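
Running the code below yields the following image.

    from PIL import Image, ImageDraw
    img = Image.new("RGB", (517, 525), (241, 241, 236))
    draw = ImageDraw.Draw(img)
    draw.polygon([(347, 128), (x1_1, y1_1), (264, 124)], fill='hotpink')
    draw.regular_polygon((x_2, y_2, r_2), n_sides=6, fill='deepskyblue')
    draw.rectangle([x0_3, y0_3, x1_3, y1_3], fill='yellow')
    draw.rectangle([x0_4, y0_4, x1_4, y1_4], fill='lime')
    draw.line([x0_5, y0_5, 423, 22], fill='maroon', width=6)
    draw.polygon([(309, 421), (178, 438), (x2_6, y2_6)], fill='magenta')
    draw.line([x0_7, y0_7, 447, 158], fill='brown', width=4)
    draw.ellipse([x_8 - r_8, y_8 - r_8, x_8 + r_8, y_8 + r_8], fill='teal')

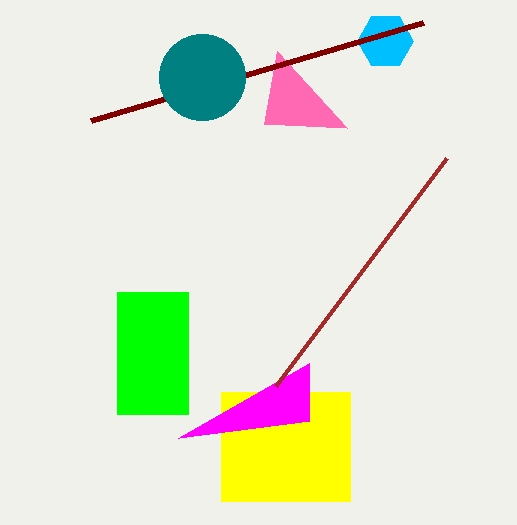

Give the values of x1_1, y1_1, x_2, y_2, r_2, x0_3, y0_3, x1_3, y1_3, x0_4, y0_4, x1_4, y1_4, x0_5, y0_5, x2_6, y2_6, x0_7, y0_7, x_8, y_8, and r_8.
x1_1 = 277
y1_1 = 51
x_2 = 385
y_2 = 41
r_2 = 28
x0_3 = 221
y0_3 = 392
x1_3 = 350
y1_3 = 501
x0_4 = 117
y0_4 = 292
x1_4 = 188
y1_4 = 414
x0_5 = 91
y0_5 = 120
x2_6 = 309
y2_6 = 363
x0_7 = 276
y0_7 = 386
x_8 = 202
y_8 = 77
r_8 = 43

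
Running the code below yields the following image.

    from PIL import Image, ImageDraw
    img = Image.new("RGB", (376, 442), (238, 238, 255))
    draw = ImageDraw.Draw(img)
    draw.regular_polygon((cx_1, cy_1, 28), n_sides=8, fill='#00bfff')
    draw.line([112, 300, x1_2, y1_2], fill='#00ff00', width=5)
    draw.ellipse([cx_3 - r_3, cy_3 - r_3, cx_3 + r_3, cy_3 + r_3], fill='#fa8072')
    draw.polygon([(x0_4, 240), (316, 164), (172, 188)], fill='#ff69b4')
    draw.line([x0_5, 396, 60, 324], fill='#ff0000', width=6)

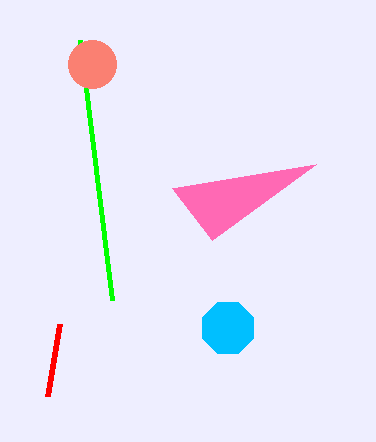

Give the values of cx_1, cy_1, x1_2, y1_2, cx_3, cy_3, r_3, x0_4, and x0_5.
cx_1 = 228; cy_1 = 328; x1_2 = 80; y1_2 = 40; cx_3 = 92; cy_3 = 64; r_3 = 24; x0_4 = 212; x0_5 = 48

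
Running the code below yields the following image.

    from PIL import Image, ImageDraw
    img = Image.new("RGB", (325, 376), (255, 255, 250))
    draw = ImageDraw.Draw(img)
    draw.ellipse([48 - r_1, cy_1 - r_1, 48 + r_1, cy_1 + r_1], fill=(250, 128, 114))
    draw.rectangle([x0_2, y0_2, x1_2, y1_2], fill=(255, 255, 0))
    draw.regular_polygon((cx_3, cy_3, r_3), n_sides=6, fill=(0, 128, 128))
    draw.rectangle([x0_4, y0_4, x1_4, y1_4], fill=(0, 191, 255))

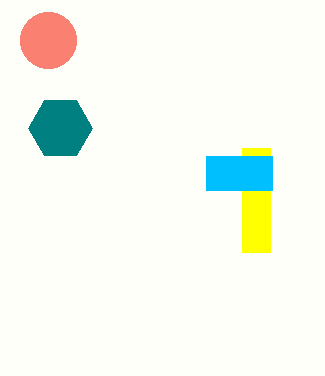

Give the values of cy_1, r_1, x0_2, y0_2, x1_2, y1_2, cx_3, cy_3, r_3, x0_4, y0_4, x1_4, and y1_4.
cy_1 = 40
r_1 = 28
x0_2 = 242
y0_2 = 148
x1_2 = 270
y1_2 = 252
cx_3 = 60
cy_3 = 128
r_3 = 32
x0_4 = 206
y0_4 = 156
x1_4 = 272
y1_4 = 190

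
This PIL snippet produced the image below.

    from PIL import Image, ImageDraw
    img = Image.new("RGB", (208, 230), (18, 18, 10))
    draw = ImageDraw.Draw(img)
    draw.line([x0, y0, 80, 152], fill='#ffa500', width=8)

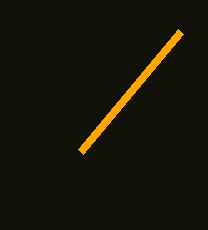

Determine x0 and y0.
x0 = 180
y0 = 32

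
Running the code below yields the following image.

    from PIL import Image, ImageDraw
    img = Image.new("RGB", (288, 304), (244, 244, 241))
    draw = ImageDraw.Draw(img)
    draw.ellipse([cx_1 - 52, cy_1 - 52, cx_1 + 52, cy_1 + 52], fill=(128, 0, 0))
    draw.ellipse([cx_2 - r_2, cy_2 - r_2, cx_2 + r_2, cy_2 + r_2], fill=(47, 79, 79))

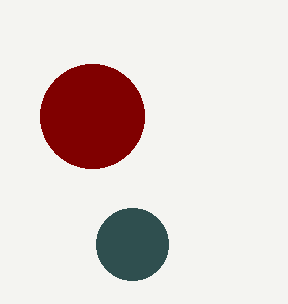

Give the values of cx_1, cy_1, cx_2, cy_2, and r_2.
cx_1 = 92, cy_1 = 116, cx_2 = 132, cy_2 = 244, r_2 = 36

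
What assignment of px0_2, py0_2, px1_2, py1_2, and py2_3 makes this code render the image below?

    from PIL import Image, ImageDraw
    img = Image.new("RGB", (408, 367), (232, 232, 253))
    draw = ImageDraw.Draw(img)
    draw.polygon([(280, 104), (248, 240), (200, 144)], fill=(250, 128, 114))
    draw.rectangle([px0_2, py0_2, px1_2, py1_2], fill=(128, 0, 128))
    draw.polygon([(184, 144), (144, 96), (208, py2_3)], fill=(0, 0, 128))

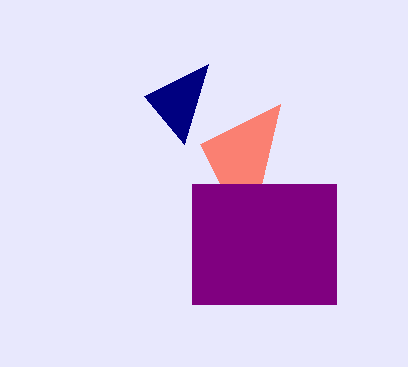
px0_2 = 192
py0_2 = 184
px1_2 = 336
py1_2 = 304
py2_3 = 64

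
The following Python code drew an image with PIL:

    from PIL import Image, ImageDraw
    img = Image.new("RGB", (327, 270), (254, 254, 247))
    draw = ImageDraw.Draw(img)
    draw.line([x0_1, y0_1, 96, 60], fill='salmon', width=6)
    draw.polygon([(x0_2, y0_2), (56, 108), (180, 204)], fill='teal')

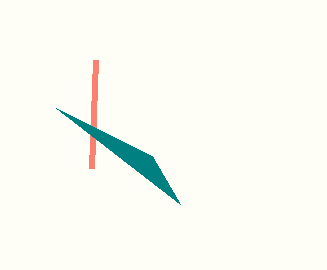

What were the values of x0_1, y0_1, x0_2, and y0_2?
x0_1 = 92; y0_1 = 168; x0_2 = 152; y0_2 = 156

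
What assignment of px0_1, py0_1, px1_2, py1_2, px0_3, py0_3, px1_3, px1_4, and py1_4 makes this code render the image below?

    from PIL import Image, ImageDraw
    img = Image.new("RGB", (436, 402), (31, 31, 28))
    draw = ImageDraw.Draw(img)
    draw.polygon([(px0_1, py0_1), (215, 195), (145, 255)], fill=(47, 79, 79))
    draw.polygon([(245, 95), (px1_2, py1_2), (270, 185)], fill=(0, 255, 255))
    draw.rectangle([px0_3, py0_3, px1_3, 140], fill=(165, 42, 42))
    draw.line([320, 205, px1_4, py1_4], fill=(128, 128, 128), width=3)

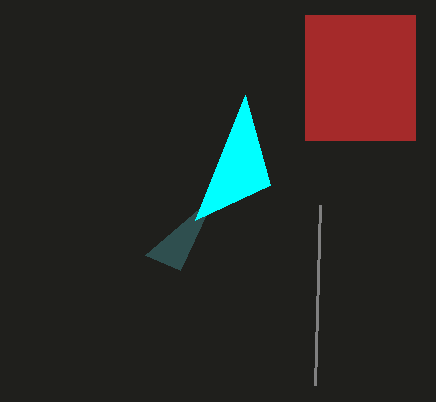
px0_1 = 180, py0_1 = 270, px1_2 = 195, py1_2 = 220, px0_3 = 305, py0_3 = 15, px1_3 = 415, px1_4 = 315, py1_4 = 385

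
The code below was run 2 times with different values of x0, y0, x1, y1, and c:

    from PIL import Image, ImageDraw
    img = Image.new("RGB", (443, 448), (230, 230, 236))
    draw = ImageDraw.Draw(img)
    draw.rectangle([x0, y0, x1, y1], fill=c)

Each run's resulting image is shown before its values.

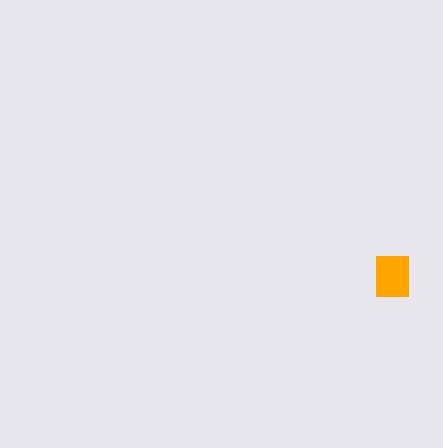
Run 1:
x0 = 376
y0 = 256
x1 = 408
y1 = 296
c = 'orange'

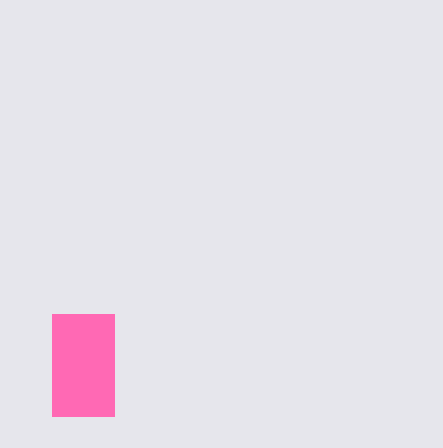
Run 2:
x0 = 52, y0 = 314, x1 = 114, y1 = 416, c = 'hotpink'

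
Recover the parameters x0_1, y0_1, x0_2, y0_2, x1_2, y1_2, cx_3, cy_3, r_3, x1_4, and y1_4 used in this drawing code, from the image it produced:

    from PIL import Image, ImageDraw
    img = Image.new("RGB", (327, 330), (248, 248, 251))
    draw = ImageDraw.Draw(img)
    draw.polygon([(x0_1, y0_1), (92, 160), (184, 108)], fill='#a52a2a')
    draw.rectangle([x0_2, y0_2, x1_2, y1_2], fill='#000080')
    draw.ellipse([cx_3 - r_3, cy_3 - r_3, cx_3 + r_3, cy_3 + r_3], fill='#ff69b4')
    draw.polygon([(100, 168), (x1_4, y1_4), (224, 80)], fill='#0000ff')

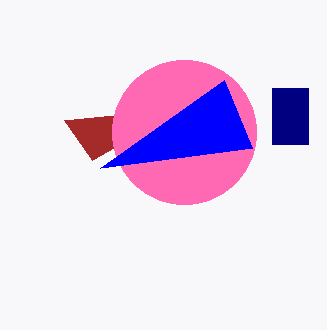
x0_1 = 64; y0_1 = 120; x0_2 = 272; y0_2 = 88; x1_2 = 308; y1_2 = 144; cx_3 = 184; cy_3 = 132; r_3 = 72; x1_4 = 252; y1_4 = 148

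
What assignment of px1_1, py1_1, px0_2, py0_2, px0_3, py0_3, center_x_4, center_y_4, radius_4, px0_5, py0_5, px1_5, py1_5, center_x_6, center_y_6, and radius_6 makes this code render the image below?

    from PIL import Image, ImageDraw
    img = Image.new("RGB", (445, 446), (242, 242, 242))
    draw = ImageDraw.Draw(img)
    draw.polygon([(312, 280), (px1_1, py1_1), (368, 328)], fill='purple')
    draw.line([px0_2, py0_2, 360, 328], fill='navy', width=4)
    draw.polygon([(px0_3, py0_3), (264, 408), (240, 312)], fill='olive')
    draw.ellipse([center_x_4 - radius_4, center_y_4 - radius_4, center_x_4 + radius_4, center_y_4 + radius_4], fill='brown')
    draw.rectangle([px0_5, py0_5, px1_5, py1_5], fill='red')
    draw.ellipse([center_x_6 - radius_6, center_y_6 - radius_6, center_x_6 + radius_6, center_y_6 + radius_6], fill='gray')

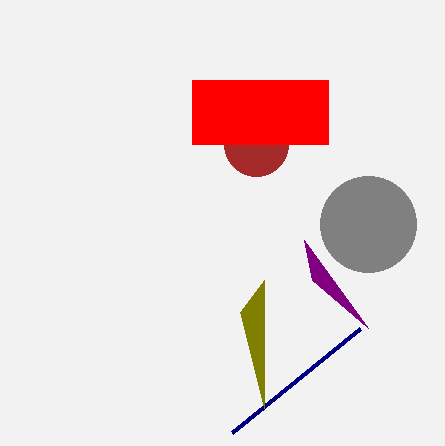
px1_1 = 304; py1_1 = 240; px0_2 = 232; py0_2 = 432; px0_3 = 264; py0_3 = 280; center_x_4 = 256; center_y_4 = 144; radius_4 = 32; px0_5 = 192; py0_5 = 80; px1_5 = 328; py1_5 = 144; center_x_6 = 368; center_y_6 = 224; radius_6 = 48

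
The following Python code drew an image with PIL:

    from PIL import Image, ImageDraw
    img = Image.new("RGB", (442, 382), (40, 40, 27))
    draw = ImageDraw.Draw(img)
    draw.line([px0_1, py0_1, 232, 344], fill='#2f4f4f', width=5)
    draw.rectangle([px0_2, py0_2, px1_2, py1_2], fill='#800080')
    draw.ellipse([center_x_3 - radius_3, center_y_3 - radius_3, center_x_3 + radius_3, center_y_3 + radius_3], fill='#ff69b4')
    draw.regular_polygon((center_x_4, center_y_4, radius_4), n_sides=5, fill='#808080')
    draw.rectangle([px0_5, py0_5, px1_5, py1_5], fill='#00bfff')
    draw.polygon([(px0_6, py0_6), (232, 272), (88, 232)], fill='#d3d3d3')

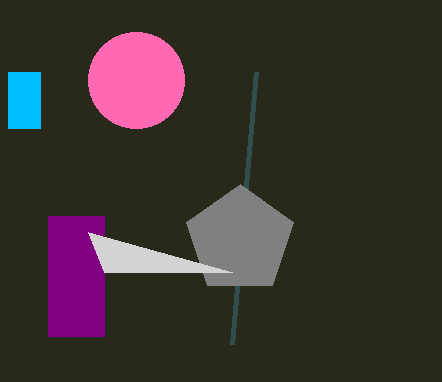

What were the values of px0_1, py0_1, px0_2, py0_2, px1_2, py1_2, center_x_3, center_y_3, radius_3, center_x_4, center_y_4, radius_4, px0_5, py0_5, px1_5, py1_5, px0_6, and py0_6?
px0_1 = 256; py0_1 = 72; px0_2 = 48; py0_2 = 216; px1_2 = 104; py1_2 = 336; center_x_3 = 136; center_y_3 = 80; radius_3 = 48; center_x_4 = 240; center_y_4 = 240; radius_4 = 56; px0_5 = 8; py0_5 = 72; px1_5 = 40; py1_5 = 128; px0_6 = 104; py0_6 = 272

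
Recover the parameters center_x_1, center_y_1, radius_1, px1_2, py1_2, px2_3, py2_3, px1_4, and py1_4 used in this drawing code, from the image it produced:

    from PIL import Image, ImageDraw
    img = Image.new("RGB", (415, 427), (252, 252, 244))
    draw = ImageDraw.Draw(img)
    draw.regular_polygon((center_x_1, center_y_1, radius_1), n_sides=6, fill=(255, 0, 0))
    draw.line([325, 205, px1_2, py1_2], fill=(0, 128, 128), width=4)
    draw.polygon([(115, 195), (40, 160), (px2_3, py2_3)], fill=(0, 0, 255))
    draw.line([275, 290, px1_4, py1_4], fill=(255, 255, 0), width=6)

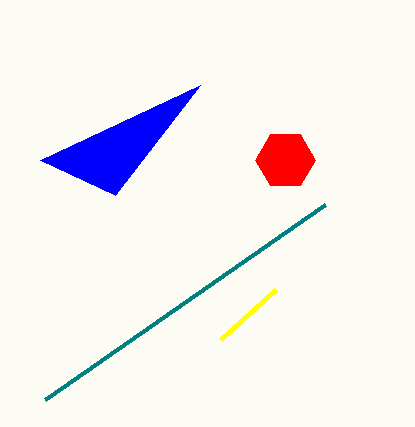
center_x_1 = 285
center_y_1 = 160
radius_1 = 30
px1_2 = 45
py1_2 = 400
px2_3 = 200
py2_3 = 85
px1_4 = 220
py1_4 = 340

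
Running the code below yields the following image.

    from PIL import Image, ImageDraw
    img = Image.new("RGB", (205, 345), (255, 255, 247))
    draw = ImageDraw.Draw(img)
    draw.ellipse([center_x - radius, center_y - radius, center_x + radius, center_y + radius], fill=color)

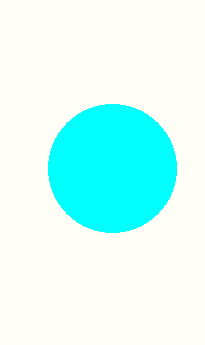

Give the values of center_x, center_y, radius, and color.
center_x = 112
center_y = 168
radius = 64
color = 'cyan'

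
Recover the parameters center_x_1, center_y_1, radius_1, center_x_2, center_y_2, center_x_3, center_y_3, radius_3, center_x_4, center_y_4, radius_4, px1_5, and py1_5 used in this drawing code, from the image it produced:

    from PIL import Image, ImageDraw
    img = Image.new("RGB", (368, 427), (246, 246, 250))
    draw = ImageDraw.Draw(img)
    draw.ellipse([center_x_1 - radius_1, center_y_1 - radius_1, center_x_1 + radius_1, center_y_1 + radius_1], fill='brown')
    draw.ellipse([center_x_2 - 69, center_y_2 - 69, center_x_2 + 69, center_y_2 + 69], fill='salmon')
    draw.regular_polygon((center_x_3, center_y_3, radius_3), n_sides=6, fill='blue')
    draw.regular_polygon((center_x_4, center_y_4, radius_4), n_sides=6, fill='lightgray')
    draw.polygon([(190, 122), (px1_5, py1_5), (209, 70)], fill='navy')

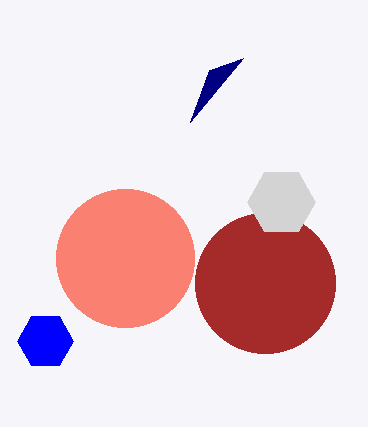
center_x_1 = 265
center_y_1 = 283
radius_1 = 70
center_x_2 = 125
center_y_2 = 258
center_x_3 = 45
center_y_3 = 341
radius_3 = 28
center_x_4 = 281
center_y_4 = 202
radius_4 = 34
px1_5 = 243
py1_5 = 58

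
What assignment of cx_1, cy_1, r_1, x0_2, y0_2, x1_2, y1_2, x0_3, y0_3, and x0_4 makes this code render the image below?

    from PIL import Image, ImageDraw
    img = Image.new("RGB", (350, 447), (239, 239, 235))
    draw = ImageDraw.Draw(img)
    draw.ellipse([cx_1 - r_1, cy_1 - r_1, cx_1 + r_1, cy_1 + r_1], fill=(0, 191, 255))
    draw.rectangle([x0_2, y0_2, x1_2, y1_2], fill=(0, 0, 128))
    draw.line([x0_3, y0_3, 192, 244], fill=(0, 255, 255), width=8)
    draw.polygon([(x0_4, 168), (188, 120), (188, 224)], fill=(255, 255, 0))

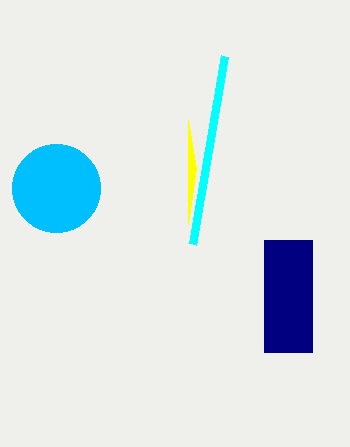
cx_1 = 56
cy_1 = 188
r_1 = 44
x0_2 = 264
y0_2 = 240
x1_2 = 312
y1_2 = 352
x0_3 = 224
y0_3 = 56
x0_4 = 196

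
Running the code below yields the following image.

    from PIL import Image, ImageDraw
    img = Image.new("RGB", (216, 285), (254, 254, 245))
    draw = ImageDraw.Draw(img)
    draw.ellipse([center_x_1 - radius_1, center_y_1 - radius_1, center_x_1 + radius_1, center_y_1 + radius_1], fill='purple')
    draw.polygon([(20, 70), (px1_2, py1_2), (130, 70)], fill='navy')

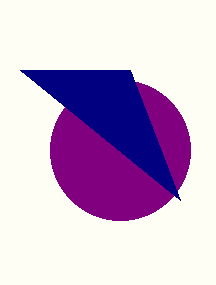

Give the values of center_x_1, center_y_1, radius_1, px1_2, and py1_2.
center_x_1 = 120, center_y_1 = 150, radius_1 = 70, px1_2 = 180, py1_2 = 200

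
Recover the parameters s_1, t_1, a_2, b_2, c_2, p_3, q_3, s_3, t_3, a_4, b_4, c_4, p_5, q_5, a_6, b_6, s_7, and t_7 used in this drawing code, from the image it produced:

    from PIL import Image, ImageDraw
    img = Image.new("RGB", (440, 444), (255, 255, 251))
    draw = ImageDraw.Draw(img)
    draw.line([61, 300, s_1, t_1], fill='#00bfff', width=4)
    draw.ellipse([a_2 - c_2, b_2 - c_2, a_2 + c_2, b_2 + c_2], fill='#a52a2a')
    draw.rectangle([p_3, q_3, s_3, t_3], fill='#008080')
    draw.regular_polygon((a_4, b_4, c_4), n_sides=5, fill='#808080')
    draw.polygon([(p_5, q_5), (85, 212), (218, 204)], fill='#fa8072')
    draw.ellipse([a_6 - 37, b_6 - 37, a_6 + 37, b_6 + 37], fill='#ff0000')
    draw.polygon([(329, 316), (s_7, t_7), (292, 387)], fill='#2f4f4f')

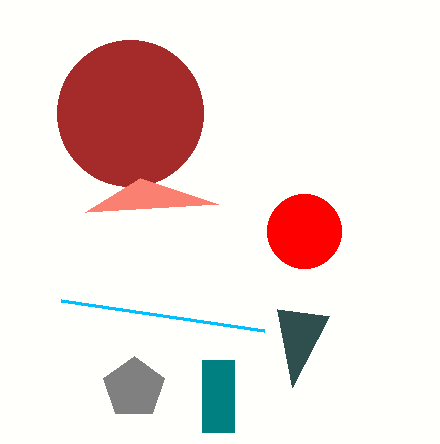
s_1 = 264, t_1 = 330, a_2 = 130, b_2 = 113, c_2 = 73, p_3 = 202, q_3 = 360, s_3 = 234, t_3 = 432, a_4 = 134, b_4 = 388, c_4 = 32, p_5 = 140, q_5 = 178, a_6 = 304, b_6 = 231, s_7 = 277, t_7 = 309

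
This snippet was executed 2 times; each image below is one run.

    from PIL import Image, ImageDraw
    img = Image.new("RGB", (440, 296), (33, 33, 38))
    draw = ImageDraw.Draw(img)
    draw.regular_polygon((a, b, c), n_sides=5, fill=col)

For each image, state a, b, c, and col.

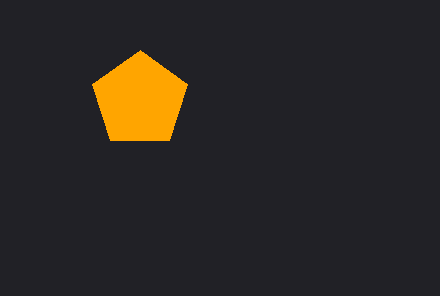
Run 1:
a = 140; b = 100; c = 50; col = 'orange'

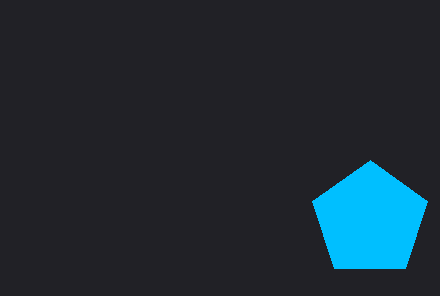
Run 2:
a = 370
b = 220
c = 60
col = 'deepskyblue'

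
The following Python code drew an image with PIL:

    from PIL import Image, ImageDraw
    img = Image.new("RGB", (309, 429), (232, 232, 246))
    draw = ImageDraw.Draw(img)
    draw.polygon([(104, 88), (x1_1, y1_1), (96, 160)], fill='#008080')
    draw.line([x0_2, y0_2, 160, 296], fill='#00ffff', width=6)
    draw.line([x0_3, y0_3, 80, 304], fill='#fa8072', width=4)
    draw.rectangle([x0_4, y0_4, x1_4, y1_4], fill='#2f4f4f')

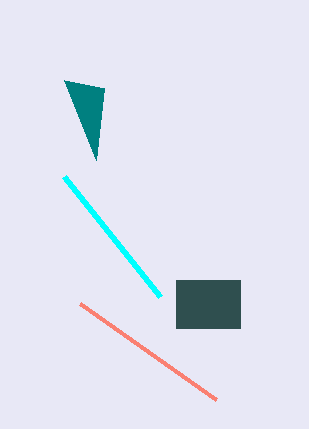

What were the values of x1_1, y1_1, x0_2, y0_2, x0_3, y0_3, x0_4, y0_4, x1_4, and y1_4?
x1_1 = 64; y1_1 = 80; x0_2 = 64; y0_2 = 176; x0_3 = 216; y0_3 = 400; x0_4 = 176; y0_4 = 280; x1_4 = 240; y1_4 = 328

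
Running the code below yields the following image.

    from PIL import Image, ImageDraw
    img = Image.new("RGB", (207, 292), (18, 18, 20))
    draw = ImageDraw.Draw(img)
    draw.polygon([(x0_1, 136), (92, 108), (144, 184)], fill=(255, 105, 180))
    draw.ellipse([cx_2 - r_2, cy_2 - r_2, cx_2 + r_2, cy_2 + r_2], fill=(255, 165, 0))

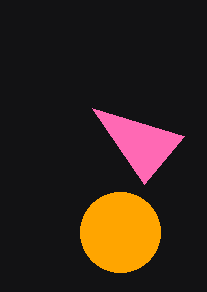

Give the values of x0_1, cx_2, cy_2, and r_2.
x0_1 = 184
cx_2 = 120
cy_2 = 232
r_2 = 40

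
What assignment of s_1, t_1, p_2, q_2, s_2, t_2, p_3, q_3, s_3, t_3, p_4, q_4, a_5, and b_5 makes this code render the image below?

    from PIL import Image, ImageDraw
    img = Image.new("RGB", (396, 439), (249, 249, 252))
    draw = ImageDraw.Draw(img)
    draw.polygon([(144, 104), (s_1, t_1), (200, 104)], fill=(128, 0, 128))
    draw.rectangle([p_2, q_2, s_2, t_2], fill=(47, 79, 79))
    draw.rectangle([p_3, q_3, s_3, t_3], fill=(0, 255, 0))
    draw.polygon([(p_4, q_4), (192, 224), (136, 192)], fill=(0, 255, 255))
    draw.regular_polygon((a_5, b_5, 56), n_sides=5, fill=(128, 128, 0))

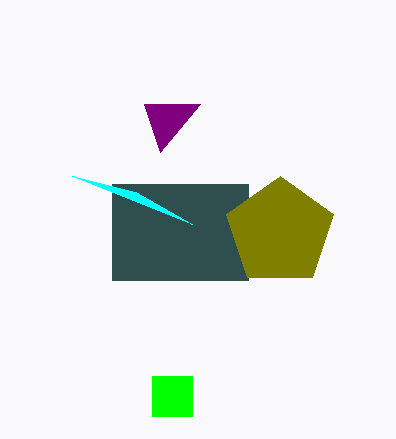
s_1 = 160, t_1 = 152, p_2 = 112, q_2 = 184, s_2 = 248, t_2 = 280, p_3 = 152, q_3 = 376, s_3 = 192, t_3 = 416, p_4 = 72, q_4 = 176, a_5 = 280, b_5 = 232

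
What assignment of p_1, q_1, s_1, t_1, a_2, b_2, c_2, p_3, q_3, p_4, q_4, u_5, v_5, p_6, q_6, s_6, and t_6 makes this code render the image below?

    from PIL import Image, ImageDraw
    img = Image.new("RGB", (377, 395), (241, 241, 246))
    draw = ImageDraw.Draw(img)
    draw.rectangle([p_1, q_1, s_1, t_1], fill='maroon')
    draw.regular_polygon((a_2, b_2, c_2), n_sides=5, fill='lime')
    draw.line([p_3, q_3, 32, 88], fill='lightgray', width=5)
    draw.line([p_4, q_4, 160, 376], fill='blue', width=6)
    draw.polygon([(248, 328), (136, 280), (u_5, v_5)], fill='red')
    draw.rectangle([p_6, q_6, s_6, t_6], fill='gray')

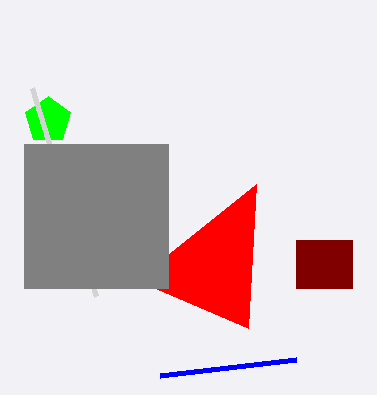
p_1 = 296, q_1 = 240, s_1 = 352, t_1 = 288, a_2 = 48, b_2 = 120, c_2 = 24, p_3 = 96, q_3 = 296, p_4 = 296, q_4 = 360, u_5 = 256, v_5 = 184, p_6 = 24, q_6 = 144, s_6 = 168, t_6 = 288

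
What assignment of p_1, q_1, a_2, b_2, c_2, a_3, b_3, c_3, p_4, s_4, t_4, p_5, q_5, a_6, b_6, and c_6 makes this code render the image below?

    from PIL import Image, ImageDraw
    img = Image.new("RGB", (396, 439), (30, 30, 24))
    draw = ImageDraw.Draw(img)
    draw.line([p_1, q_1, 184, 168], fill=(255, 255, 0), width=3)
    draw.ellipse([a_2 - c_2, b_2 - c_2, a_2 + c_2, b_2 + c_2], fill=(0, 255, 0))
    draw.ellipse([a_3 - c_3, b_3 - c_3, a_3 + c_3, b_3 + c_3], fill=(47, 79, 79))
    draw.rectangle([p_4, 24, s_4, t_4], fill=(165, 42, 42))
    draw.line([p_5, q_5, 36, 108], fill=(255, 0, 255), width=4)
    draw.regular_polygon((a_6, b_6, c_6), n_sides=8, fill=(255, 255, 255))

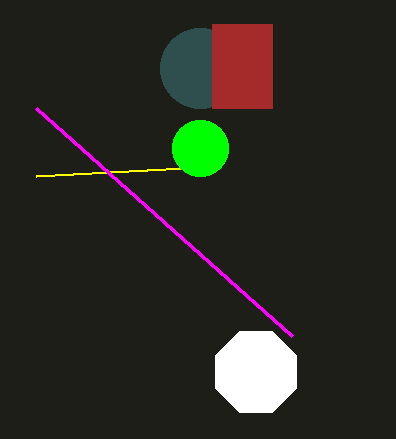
p_1 = 36
q_1 = 176
a_2 = 200
b_2 = 148
c_2 = 28
a_3 = 200
b_3 = 68
c_3 = 40
p_4 = 212
s_4 = 272
t_4 = 108
p_5 = 292
q_5 = 336
a_6 = 256
b_6 = 372
c_6 = 44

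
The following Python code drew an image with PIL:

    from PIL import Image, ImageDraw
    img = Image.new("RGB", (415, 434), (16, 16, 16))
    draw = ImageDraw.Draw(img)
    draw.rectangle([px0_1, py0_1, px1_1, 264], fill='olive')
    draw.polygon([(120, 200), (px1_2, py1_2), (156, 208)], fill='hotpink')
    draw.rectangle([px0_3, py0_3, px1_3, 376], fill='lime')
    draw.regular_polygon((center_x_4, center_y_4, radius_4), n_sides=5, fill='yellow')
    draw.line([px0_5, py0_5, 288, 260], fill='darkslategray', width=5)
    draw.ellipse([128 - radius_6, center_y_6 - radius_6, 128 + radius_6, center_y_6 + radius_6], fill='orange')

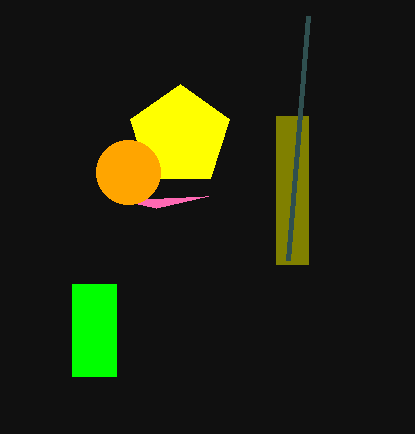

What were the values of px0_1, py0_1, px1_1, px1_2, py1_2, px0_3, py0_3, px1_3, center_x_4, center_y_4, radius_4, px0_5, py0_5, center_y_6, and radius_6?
px0_1 = 276
py0_1 = 116
px1_1 = 308
px1_2 = 208
py1_2 = 196
px0_3 = 72
py0_3 = 284
px1_3 = 116
center_x_4 = 180
center_y_4 = 136
radius_4 = 52
px0_5 = 308
py0_5 = 16
center_y_6 = 172
radius_6 = 32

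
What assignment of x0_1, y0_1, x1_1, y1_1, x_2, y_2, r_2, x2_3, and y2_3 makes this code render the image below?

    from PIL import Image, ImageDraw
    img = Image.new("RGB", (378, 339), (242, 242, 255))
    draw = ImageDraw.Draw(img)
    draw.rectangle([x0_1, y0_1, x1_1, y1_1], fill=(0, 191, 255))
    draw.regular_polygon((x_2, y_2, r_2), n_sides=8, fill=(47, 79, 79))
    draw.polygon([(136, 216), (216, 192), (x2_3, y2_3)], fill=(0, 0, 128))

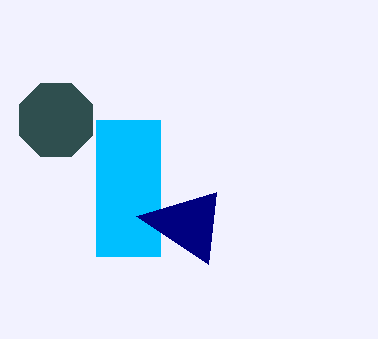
x0_1 = 96, y0_1 = 120, x1_1 = 160, y1_1 = 256, x_2 = 56, y_2 = 120, r_2 = 40, x2_3 = 208, y2_3 = 264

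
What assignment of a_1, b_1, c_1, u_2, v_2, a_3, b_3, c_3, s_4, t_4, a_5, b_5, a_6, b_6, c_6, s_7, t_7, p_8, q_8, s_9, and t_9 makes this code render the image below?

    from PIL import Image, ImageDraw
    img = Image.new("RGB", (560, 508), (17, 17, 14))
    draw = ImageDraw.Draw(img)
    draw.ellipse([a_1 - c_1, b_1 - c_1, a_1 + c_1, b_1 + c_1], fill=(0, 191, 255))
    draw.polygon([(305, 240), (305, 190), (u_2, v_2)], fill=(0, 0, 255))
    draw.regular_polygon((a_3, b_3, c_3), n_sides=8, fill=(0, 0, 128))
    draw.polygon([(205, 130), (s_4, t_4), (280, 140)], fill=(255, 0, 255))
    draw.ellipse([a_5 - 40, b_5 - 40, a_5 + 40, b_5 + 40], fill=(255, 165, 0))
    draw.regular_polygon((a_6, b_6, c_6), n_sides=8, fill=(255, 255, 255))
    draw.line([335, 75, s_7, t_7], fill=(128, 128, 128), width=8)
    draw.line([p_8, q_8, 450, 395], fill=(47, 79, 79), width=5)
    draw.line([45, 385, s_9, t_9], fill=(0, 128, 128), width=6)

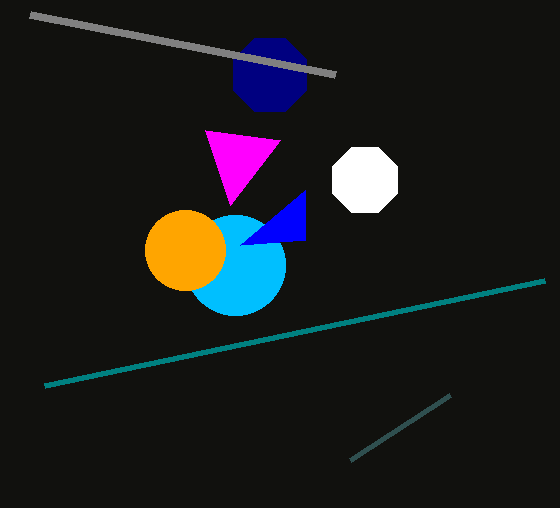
a_1 = 235
b_1 = 265
c_1 = 50
u_2 = 240
v_2 = 245
a_3 = 270
b_3 = 75
c_3 = 40
s_4 = 230
t_4 = 205
a_5 = 185
b_5 = 250
a_6 = 365
b_6 = 180
c_6 = 35
s_7 = 30
t_7 = 15
p_8 = 350
q_8 = 460
s_9 = 545
t_9 = 280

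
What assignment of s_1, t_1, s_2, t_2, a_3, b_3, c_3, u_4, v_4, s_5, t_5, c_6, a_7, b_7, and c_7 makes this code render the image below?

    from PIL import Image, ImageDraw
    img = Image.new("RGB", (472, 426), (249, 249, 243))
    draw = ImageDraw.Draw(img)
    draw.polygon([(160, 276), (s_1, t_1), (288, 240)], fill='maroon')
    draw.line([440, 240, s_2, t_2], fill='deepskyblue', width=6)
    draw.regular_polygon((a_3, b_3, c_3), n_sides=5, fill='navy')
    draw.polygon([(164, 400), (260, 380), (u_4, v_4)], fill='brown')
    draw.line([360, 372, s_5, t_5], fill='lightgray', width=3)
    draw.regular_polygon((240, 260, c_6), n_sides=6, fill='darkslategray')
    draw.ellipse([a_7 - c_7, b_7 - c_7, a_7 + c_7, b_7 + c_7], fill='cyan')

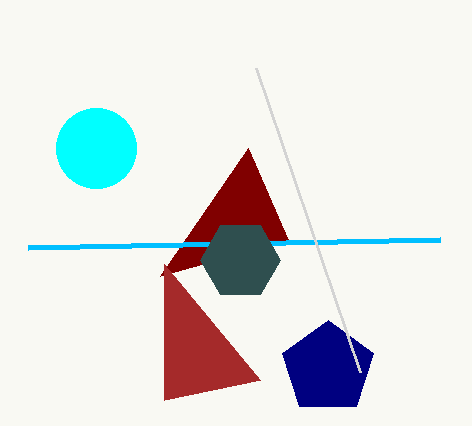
s_1 = 248
t_1 = 148
s_2 = 28
t_2 = 248
a_3 = 328
b_3 = 368
c_3 = 48
u_4 = 164
v_4 = 264
s_5 = 256
t_5 = 68
c_6 = 40
a_7 = 96
b_7 = 148
c_7 = 40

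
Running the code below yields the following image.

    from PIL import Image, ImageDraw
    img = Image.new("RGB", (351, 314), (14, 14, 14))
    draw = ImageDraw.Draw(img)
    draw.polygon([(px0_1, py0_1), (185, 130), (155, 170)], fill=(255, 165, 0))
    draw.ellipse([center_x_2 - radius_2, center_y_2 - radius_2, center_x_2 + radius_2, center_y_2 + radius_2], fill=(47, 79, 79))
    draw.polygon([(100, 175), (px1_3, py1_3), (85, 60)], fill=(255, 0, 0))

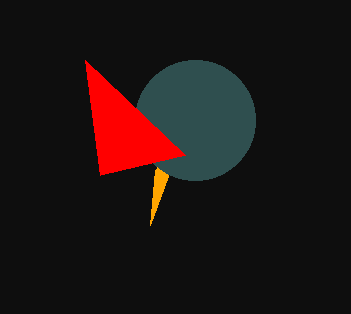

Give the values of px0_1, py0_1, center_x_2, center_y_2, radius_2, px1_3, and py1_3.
px0_1 = 150
py0_1 = 225
center_x_2 = 195
center_y_2 = 120
radius_2 = 60
px1_3 = 185
py1_3 = 155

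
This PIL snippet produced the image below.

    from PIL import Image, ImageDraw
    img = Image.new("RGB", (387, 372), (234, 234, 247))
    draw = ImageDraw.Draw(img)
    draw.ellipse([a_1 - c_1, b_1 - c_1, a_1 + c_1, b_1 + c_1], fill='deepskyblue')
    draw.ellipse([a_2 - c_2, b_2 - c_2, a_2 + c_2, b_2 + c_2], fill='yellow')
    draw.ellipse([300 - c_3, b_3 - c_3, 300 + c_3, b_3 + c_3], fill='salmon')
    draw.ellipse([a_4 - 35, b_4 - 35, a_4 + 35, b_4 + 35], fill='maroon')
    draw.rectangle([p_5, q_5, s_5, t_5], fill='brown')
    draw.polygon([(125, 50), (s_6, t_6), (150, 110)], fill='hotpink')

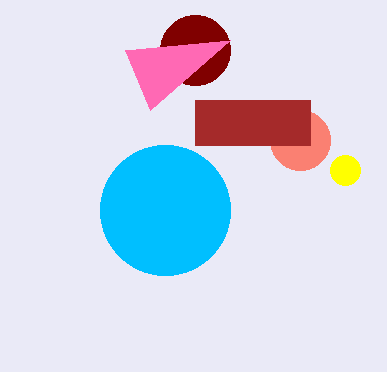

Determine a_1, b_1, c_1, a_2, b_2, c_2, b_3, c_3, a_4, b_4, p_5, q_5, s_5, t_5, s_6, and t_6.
a_1 = 165, b_1 = 210, c_1 = 65, a_2 = 345, b_2 = 170, c_2 = 15, b_3 = 140, c_3 = 30, a_4 = 195, b_4 = 50, p_5 = 195, q_5 = 100, s_5 = 310, t_5 = 145, s_6 = 230, t_6 = 40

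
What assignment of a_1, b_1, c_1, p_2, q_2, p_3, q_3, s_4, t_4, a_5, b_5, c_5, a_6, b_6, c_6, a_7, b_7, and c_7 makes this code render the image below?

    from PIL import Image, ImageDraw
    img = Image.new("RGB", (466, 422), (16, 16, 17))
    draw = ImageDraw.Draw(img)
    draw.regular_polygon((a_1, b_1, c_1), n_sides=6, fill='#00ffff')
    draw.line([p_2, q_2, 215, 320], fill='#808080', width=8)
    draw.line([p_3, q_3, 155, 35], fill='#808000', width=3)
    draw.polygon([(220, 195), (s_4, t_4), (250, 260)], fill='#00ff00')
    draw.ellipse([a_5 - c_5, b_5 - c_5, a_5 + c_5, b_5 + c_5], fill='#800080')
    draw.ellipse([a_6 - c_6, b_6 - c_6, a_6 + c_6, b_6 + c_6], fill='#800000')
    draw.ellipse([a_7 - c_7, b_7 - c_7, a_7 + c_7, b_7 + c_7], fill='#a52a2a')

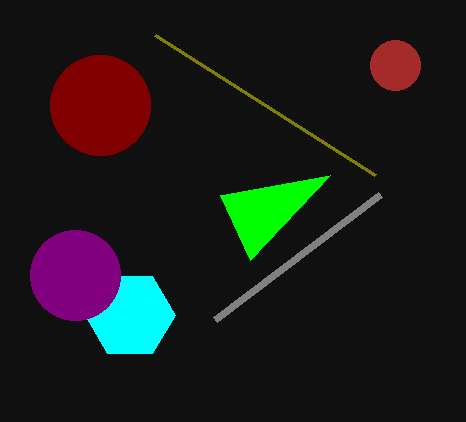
a_1 = 130; b_1 = 315; c_1 = 45; p_2 = 380; q_2 = 195; p_3 = 375; q_3 = 175; s_4 = 330; t_4 = 175; a_5 = 75; b_5 = 275; c_5 = 45; a_6 = 100; b_6 = 105; c_6 = 50; a_7 = 395; b_7 = 65; c_7 = 25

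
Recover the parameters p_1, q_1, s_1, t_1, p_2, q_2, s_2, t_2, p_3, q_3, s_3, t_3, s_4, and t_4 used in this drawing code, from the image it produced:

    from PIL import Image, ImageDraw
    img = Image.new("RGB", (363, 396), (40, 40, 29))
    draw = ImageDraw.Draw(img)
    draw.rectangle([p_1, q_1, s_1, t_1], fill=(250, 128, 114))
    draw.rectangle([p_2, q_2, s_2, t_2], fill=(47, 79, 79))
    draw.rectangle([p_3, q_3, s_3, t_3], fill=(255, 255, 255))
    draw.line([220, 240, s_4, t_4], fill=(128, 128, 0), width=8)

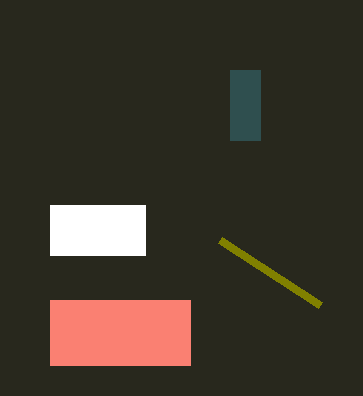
p_1 = 50, q_1 = 300, s_1 = 190, t_1 = 365, p_2 = 230, q_2 = 70, s_2 = 260, t_2 = 140, p_3 = 50, q_3 = 205, s_3 = 145, t_3 = 255, s_4 = 320, t_4 = 305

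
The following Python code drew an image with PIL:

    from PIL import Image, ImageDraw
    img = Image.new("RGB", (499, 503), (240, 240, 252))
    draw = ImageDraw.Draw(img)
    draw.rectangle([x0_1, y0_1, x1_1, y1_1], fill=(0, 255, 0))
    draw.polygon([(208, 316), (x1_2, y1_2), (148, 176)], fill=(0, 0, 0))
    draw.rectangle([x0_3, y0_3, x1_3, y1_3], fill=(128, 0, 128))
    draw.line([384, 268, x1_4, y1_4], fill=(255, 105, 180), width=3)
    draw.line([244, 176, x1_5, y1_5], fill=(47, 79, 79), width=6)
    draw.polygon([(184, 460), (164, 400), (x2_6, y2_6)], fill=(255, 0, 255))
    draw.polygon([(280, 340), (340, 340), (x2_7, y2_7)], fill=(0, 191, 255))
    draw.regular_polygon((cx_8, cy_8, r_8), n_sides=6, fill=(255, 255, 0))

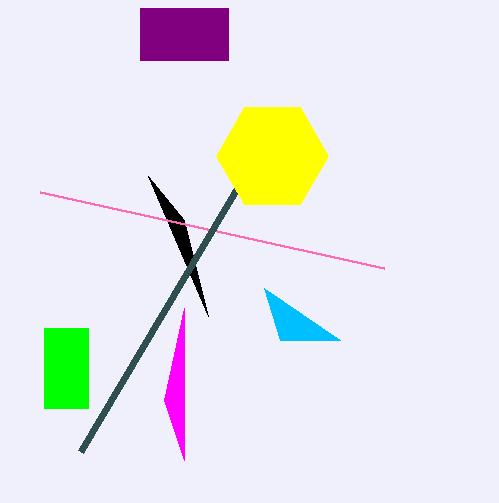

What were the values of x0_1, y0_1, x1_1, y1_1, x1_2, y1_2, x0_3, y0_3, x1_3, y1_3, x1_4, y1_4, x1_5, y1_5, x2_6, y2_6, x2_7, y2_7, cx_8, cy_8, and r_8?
x0_1 = 44; y0_1 = 328; x1_1 = 88; y1_1 = 408; x1_2 = 184; y1_2 = 220; x0_3 = 140; y0_3 = 8; x1_3 = 228; y1_3 = 60; x1_4 = 40; y1_4 = 192; x1_5 = 80; y1_5 = 452; x2_6 = 184; y2_6 = 308; x2_7 = 264; y2_7 = 288; cx_8 = 272; cy_8 = 156; r_8 = 56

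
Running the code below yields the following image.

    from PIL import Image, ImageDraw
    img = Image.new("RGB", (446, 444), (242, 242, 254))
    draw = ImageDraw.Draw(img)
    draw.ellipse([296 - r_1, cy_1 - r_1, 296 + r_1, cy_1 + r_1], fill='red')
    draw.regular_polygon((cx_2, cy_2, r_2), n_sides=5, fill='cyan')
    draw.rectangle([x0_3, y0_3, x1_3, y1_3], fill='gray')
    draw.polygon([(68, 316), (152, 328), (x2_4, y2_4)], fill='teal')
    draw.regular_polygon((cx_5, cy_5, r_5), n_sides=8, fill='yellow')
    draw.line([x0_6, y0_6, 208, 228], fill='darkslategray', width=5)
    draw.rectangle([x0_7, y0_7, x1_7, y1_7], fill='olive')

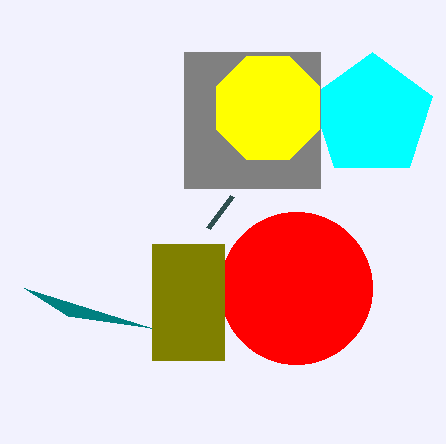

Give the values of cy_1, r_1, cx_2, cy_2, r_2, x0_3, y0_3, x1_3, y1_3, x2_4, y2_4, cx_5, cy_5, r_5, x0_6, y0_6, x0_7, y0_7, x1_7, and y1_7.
cy_1 = 288, r_1 = 76, cx_2 = 372, cy_2 = 116, r_2 = 64, x0_3 = 184, y0_3 = 52, x1_3 = 320, y1_3 = 188, x2_4 = 24, y2_4 = 288, cx_5 = 268, cy_5 = 108, r_5 = 56, x0_6 = 232, y0_6 = 196, x0_7 = 152, y0_7 = 244, x1_7 = 224, y1_7 = 360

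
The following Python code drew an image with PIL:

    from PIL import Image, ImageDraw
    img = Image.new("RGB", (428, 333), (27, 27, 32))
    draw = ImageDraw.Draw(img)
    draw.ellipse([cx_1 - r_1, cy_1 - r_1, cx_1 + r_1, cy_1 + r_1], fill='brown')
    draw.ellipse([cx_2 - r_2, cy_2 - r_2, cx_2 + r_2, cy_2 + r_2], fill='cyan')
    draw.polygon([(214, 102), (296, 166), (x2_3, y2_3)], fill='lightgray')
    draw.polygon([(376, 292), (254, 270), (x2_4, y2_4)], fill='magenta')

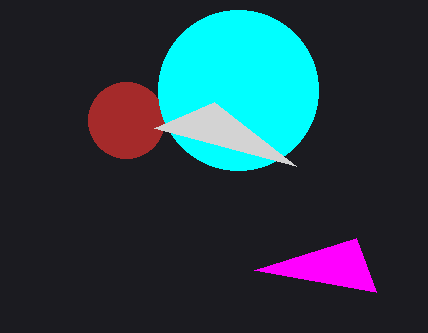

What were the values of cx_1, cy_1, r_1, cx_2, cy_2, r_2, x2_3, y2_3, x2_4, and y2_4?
cx_1 = 126; cy_1 = 120; r_1 = 38; cx_2 = 238; cy_2 = 90; r_2 = 80; x2_3 = 154; y2_3 = 128; x2_4 = 356; y2_4 = 238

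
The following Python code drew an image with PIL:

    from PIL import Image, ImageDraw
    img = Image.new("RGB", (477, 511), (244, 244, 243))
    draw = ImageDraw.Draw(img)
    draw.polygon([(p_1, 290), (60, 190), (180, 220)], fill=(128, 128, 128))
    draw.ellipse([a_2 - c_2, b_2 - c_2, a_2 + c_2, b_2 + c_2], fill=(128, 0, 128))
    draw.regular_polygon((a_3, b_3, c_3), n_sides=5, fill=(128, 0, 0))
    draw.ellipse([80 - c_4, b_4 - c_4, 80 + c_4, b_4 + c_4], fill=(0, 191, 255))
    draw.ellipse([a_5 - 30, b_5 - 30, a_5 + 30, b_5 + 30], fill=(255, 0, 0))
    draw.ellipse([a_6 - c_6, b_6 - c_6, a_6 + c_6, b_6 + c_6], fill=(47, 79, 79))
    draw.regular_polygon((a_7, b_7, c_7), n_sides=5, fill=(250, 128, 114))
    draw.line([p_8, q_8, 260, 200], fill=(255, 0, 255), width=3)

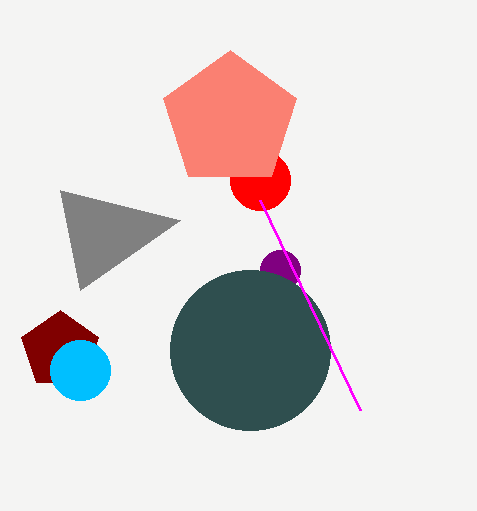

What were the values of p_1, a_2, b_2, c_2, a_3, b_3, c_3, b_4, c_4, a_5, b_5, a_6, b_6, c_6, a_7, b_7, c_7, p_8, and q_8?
p_1 = 80, a_2 = 280, b_2 = 270, c_2 = 20, a_3 = 60, b_3 = 350, c_3 = 40, b_4 = 370, c_4 = 30, a_5 = 260, b_5 = 180, a_6 = 250, b_6 = 350, c_6 = 80, a_7 = 230, b_7 = 120, c_7 = 70, p_8 = 360, q_8 = 410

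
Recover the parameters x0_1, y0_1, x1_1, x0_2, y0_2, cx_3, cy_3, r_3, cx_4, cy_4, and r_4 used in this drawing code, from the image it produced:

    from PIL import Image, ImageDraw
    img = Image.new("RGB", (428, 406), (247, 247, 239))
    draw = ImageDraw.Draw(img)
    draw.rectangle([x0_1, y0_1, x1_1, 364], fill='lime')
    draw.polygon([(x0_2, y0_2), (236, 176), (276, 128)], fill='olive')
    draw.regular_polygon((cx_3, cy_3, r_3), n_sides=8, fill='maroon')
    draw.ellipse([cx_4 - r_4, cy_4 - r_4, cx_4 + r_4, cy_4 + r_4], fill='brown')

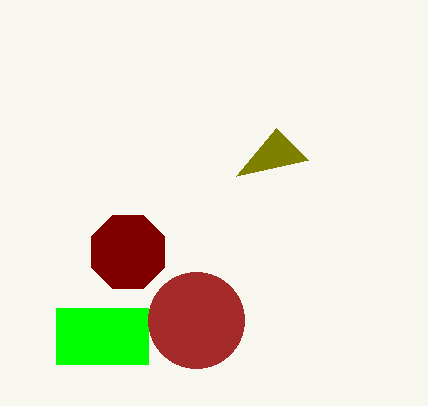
x0_1 = 56, y0_1 = 308, x1_1 = 148, x0_2 = 308, y0_2 = 160, cx_3 = 128, cy_3 = 252, r_3 = 40, cx_4 = 196, cy_4 = 320, r_4 = 48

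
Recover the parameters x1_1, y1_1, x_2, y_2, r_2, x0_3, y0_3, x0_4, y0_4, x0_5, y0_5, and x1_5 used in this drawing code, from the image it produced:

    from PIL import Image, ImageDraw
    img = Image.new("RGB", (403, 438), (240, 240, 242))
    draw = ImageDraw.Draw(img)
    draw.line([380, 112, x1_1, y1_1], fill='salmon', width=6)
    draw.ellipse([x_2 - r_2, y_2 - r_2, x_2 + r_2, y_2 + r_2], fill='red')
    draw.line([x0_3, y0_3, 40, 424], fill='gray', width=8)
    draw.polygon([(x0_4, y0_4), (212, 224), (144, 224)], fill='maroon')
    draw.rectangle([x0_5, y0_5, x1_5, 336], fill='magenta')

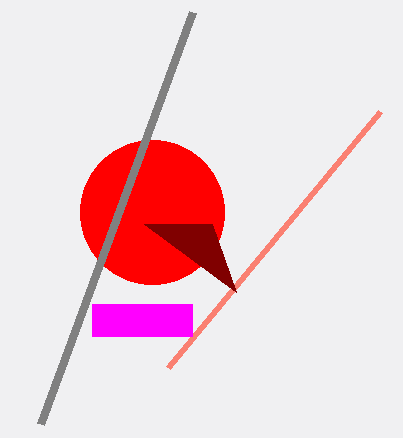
x1_1 = 168
y1_1 = 368
x_2 = 152
y_2 = 212
r_2 = 72
x0_3 = 192
y0_3 = 12
x0_4 = 236
y0_4 = 292
x0_5 = 92
y0_5 = 304
x1_5 = 192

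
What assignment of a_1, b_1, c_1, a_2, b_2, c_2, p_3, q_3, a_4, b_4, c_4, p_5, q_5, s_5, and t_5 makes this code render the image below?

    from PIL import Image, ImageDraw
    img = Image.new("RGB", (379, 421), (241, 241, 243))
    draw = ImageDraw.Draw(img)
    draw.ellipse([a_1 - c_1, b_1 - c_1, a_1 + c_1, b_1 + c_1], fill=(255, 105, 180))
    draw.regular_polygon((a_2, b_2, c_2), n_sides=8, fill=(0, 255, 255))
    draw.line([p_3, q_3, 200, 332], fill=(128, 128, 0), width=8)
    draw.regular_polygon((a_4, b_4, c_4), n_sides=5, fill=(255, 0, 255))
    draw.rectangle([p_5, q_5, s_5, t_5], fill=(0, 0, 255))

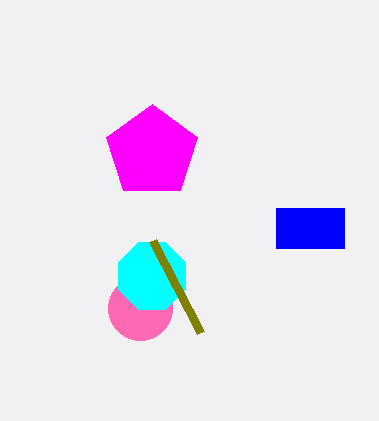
a_1 = 140, b_1 = 308, c_1 = 32, a_2 = 152, b_2 = 276, c_2 = 36, p_3 = 152, q_3 = 240, a_4 = 152, b_4 = 152, c_4 = 48, p_5 = 276, q_5 = 208, s_5 = 344, t_5 = 248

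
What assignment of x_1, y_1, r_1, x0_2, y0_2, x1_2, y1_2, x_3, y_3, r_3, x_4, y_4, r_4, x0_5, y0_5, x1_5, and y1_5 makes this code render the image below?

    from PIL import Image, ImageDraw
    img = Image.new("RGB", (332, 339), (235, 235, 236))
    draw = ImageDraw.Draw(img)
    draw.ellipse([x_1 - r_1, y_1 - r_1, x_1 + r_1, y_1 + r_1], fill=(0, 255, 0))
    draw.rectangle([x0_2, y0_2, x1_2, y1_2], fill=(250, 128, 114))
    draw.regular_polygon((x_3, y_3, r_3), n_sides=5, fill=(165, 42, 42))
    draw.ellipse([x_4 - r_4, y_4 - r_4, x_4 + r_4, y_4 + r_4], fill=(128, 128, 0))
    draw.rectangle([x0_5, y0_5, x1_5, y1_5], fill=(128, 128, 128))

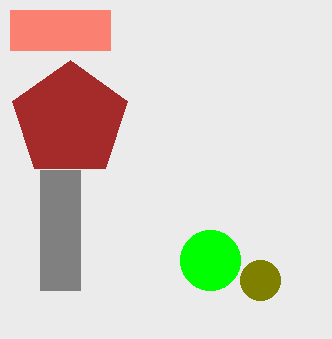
x_1 = 210; y_1 = 260; r_1 = 30; x0_2 = 10; y0_2 = 10; x1_2 = 110; y1_2 = 50; x_3 = 70; y_3 = 120; r_3 = 60; x_4 = 260; y_4 = 280; r_4 = 20; x0_5 = 40; y0_5 = 170; x1_5 = 80; y1_5 = 290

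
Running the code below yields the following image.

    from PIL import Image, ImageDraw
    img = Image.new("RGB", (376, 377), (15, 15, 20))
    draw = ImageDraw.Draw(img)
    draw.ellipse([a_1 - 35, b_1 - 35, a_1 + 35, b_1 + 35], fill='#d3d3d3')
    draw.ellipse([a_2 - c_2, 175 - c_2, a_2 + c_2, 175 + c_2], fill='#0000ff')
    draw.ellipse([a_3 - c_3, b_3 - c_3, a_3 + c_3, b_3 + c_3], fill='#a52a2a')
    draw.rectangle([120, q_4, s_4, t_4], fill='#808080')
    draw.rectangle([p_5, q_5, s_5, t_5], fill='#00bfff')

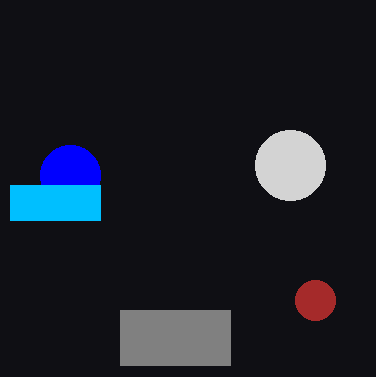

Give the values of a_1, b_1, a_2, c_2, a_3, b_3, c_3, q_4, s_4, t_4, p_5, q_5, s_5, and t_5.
a_1 = 290
b_1 = 165
a_2 = 70
c_2 = 30
a_3 = 315
b_3 = 300
c_3 = 20
q_4 = 310
s_4 = 230
t_4 = 365
p_5 = 10
q_5 = 185
s_5 = 100
t_5 = 220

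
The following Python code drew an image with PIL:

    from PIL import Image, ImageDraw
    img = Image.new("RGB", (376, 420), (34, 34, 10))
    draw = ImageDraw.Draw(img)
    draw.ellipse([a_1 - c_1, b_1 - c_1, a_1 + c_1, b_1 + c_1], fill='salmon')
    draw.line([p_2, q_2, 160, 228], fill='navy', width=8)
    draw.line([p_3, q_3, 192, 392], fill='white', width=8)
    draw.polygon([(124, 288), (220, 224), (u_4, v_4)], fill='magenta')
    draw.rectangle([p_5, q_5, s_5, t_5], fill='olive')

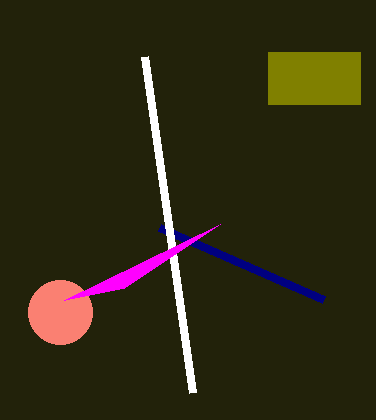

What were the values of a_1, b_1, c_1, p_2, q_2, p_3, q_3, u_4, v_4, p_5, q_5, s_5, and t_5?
a_1 = 60; b_1 = 312; c_1 = 32; p_2 = 324; q_2 = 300; p_3 = 144; q_3 = 56; u_4 = 64; v_4 = 300; p_5 = 268; q_5 = 52; s_5 = 360; t_5 = 104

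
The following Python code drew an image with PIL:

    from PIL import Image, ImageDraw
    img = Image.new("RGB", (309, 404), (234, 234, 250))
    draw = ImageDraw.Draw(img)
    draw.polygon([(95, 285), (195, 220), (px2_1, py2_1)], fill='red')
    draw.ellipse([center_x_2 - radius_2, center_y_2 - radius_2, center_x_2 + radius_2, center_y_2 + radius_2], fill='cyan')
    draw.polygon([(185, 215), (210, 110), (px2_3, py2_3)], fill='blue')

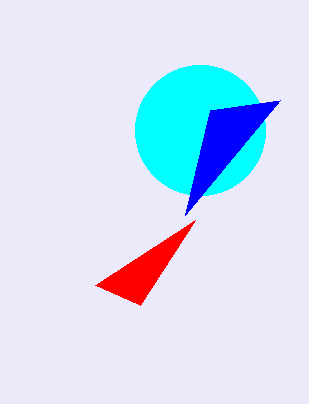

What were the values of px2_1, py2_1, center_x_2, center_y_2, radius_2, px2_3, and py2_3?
px2_1 = 140, py2_1 = 305, center_x_2 = 200, center_y_2 = 130, radius_2 = 65, px2_3 = 280, py2_3 = 100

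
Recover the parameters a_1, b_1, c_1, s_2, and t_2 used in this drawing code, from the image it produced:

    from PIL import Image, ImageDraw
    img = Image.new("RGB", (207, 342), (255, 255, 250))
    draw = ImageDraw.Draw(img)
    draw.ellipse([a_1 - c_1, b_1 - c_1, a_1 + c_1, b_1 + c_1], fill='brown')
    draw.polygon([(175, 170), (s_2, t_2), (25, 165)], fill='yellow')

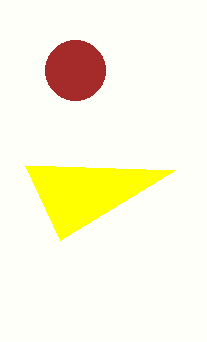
a_1 = 75
b_1 = 70
c_1 = 30
s_2 = 60
t_2 = 240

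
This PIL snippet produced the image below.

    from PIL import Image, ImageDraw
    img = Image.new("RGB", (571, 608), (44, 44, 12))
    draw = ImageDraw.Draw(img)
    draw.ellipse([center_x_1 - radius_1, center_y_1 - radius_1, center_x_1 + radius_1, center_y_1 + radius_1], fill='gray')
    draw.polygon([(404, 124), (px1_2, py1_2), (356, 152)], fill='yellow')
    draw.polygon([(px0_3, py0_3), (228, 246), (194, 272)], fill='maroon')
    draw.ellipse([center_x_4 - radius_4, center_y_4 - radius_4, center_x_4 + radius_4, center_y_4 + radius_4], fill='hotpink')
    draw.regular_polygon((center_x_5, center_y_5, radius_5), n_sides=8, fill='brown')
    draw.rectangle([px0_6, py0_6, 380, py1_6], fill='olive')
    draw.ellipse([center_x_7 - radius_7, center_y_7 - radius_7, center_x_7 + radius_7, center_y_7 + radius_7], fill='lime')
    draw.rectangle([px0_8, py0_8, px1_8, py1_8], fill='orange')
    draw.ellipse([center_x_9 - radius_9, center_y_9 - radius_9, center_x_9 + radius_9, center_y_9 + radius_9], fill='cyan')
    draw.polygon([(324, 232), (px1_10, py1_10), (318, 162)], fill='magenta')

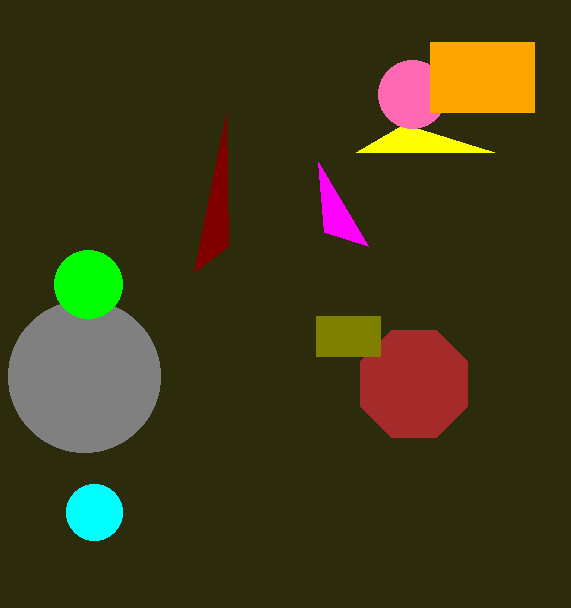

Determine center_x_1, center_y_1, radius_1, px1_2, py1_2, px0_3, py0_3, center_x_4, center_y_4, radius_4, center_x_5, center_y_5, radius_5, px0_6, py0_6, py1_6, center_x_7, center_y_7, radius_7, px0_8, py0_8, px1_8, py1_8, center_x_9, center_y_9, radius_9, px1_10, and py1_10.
center_x_1 = 84
center_y_1 = 376
radius_1 = 76
px1_2 = 494
py1_2 = 152
px0_3 = 226
py0_3 = 114
center_x_4 = 412
center_y_4 = 94
radius_4 = 34
center_x_5 = 414
center_y_5 = 384
radius_5 = 58
px0_6 = 316
py0_6 = 316
py1_6 = 356
center_x_7 = 88
center_y_7 = 284
radius_7 = 34
px0_8 = 430
py0_8 = 42
px1_8 = 534
py1_8 = 112
center_x_9 = 94
center_y_9 = 512
radius_9 = 28
px1_10 = 368
py1_10 = 246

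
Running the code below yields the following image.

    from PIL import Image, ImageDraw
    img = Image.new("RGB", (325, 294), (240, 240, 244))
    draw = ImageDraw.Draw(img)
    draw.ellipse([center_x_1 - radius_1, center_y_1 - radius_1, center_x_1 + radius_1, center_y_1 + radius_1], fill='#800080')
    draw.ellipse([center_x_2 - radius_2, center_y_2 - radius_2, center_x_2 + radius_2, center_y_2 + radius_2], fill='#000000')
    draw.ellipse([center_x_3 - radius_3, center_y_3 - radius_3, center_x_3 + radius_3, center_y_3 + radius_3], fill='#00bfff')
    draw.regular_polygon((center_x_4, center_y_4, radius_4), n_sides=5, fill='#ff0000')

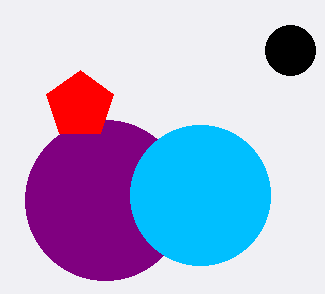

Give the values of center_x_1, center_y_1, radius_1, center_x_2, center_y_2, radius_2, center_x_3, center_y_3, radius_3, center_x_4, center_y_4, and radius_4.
center_x_1 = 105; center_y_1 = 200; radius_1 = 80; center_x_2 = 290; center_y_2 = 50; radius_2 = 25; center_x_3 = 200; center_y_3 = 195; radius_3 = 70; center_x_4 = 80; center_y_4 = 105; radius_4 = 35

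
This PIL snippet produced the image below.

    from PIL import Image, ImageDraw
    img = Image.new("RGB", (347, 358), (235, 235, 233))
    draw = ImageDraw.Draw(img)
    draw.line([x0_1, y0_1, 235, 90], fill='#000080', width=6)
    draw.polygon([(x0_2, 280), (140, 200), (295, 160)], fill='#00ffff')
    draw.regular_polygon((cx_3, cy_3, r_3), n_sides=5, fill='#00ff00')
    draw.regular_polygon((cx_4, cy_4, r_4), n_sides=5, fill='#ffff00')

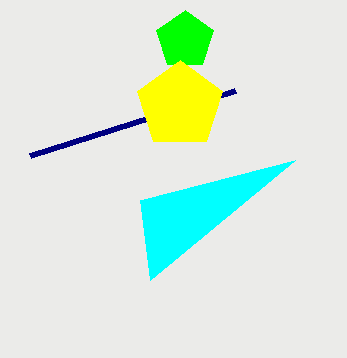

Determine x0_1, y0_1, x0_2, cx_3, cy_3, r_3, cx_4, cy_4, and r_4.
x0_1 = 30
y0_1 = 155
x0_2 = 150
cx_3 = 185
cy_3 = 40
r_3 = 30
cx_4 = 180
cy_4 = 105
r_4 = 45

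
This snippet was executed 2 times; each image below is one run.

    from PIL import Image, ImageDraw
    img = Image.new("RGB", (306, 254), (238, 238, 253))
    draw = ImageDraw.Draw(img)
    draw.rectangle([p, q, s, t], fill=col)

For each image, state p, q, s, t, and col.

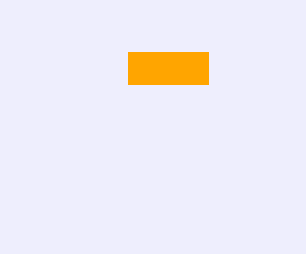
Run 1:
p = 128, q = 52, s = 208, t = 84, col = 'orange'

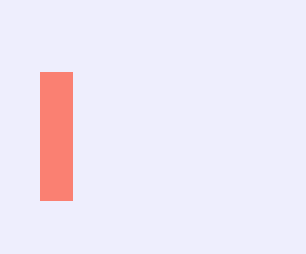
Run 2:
p = 40
q = 72
s = 72
t = 200
col = 'salmon'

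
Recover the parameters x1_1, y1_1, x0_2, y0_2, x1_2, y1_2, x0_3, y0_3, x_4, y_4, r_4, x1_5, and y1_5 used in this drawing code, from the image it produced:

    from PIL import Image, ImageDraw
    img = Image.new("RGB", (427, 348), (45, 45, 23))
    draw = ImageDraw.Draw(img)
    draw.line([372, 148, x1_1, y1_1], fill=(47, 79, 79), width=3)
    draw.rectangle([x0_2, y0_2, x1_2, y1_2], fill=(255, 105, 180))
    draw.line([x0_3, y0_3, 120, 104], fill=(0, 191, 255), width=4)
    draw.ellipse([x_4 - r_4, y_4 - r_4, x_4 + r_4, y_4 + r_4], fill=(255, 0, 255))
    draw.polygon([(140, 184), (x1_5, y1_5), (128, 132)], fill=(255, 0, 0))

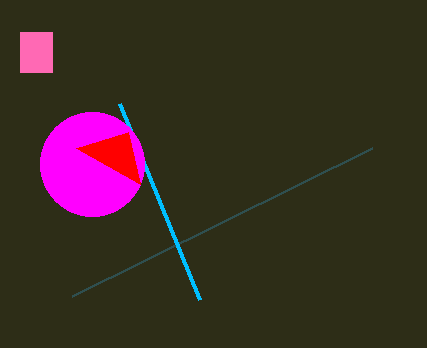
x1_1 = 72, y1_1 = 296, x0_2 = 20, y0_2 = 32, x1_2 = 52, y1_2 = 72, x0_3 = 200, y0_3 = 300, x_4 = 92, y_4 = 164, r_4 = 52, x1_5 = 76, y1_5 = 148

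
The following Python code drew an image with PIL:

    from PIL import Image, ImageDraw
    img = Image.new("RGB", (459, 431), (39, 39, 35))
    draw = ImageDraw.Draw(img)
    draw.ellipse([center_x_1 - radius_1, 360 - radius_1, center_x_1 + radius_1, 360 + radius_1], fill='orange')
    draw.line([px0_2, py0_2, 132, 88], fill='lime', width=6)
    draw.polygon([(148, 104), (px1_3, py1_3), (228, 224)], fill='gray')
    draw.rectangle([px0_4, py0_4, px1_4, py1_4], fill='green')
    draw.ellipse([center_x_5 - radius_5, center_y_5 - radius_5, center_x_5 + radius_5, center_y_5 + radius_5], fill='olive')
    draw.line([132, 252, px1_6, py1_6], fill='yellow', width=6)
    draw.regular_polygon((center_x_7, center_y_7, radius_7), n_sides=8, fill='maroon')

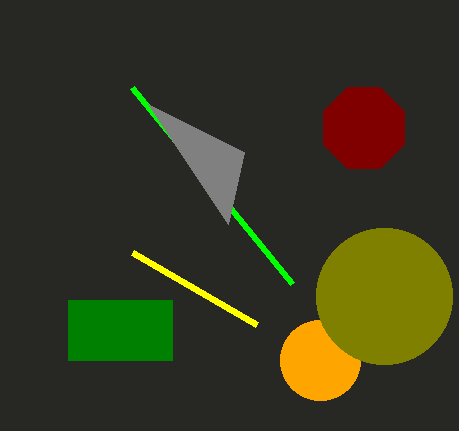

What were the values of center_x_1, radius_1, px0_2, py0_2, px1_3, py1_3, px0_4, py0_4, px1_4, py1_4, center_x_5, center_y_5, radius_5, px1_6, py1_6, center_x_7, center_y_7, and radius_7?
center_x_1 = 320; radius_1 = 40; px0_2 = 292; py0_2 = 284; px1_3 = 244; py1_3 = 152; px0_4 = 68; py0_4 = 300; px1_4 = 172; py1_4 = 360; center_x_5 = 384; center_y_5 = 296; radius_5 = 68; px1_6 = 256; py1_6 = 324; center_x_7 = 364; center_y_7 = 128; radius_7 = 44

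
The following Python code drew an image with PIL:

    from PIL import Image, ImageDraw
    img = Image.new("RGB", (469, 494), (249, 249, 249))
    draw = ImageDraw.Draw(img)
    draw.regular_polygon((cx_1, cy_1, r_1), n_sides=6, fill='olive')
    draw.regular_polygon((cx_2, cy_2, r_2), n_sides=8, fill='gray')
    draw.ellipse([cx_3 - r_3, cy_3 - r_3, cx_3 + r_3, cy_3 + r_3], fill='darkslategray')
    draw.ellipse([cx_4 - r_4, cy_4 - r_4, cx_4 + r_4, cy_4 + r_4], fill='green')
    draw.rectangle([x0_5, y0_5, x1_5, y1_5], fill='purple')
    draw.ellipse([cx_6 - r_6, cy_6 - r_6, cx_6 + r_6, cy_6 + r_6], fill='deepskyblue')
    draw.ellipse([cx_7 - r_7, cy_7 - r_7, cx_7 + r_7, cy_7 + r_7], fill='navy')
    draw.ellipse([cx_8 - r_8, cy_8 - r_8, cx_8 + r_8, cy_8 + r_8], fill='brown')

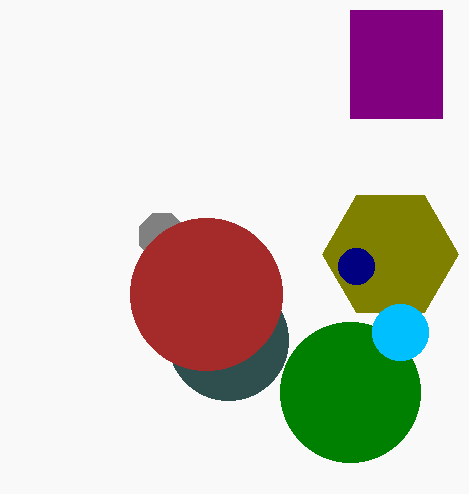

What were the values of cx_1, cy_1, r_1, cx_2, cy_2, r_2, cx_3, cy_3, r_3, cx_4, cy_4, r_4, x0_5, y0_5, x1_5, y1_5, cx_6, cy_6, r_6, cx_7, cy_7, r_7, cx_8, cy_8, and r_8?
cx_1 = 390, cy_1 = 254, r_1 = 68, cx_2 = 162, cy_2 = 236, r_2 = 24, cx_3 = 228, cy_3 = 340, r_3 = 60, cx_4 = 350, cy_4 = 392, r_4 = 70, x0_5 = 350, y0_5 = 10, x1_5 = 442, y1_5 = 118, cx_6 = 400, cy_6 = 332, r_6 = 28, cx_7 = 356, cy_7 = 266, r_7 = 18, cx_8 = 206, cy_8 = 294, r_8 = 76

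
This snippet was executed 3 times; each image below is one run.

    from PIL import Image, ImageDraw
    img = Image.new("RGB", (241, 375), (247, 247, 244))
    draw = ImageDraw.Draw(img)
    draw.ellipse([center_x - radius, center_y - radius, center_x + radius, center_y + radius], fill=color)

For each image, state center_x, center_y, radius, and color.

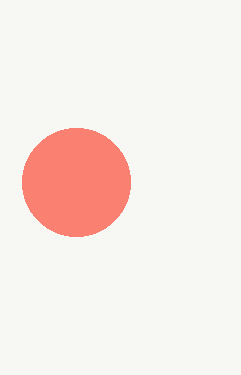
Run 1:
center_x = 76, center_y = 182, radius = 54, color = 'salmon'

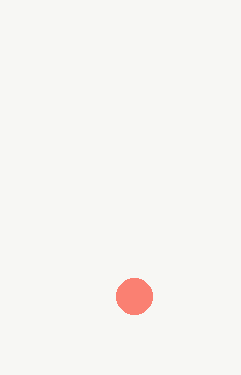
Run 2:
center_x = 134
center_y = 296
radius = 18
color = 'salmon'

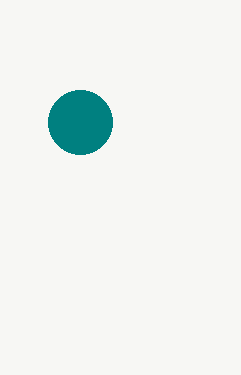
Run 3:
center_x = 80; center_y = 122; radius = 32; color = 'teal'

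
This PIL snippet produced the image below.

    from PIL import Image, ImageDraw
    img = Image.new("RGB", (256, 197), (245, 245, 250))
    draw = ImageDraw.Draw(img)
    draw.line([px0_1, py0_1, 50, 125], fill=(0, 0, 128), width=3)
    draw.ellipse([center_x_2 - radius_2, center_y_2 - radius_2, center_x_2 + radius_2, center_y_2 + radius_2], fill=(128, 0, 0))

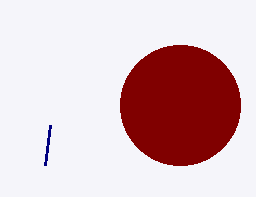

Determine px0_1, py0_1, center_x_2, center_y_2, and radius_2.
px0_1 = 45
py0_1 = 165
center_x_2 = 180
center_y_2 = 105
radius_2 = 60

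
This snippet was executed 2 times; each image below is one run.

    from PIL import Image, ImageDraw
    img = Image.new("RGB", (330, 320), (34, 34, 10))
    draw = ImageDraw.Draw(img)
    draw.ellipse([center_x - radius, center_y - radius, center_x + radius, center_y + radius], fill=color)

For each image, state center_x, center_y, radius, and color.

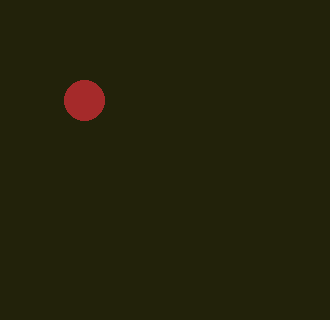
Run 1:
center_x = 84
center_y = 100
radius = 20
color = 'brown'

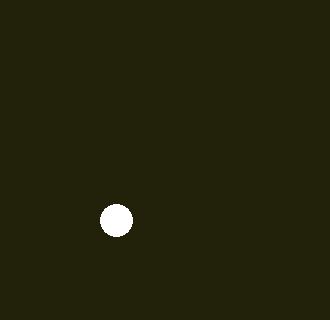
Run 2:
center_x = 116; center_y = 220; radius = 16; color = 'white'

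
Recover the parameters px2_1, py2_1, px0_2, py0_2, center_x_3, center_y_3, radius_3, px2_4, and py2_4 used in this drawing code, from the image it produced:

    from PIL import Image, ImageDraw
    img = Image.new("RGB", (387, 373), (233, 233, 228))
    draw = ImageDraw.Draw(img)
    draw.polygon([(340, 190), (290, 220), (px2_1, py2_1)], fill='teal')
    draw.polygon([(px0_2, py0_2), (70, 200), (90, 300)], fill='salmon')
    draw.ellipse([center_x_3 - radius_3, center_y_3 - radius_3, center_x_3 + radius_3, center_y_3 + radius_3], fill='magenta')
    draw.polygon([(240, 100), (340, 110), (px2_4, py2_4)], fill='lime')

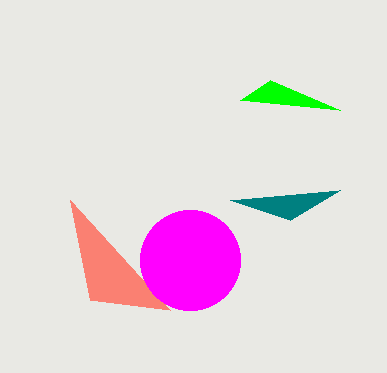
px2_1 = 230, py2_1 = 200, px0_2 = 170, py0_2 = 310, center_x_3 = 190, center_y_3 = 260, radius_3 = 50, px2_4 = 270, py2_4 = 80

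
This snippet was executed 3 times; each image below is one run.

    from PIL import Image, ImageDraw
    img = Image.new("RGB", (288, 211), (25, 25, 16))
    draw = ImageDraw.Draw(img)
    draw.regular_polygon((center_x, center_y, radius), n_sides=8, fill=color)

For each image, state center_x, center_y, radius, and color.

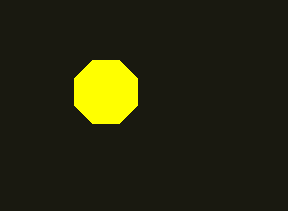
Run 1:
center_x = 106, center_y = 92, radius = 34, color = 'yellow'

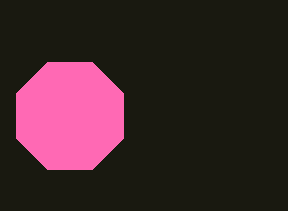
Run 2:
center_x = 70, center_y = 116, radius = 58, color = 'hotpink'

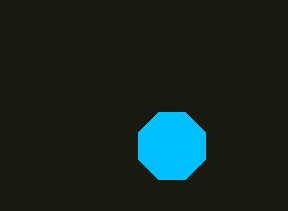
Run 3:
center_x = 172; center_y = 146; radius = 36; color = 'deepskyblue'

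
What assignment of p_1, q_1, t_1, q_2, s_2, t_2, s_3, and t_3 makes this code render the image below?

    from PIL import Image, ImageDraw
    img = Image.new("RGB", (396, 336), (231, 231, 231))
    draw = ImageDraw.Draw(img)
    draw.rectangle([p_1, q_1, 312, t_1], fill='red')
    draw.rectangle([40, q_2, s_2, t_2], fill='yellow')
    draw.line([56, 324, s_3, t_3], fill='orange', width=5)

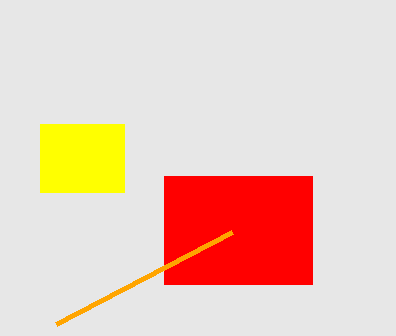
p_1 = 164
q_1 = 176
t_1 = 284
q_2 = 124
s_2 = 124
t_2 = 192
s_3 = 232
t_3 = 232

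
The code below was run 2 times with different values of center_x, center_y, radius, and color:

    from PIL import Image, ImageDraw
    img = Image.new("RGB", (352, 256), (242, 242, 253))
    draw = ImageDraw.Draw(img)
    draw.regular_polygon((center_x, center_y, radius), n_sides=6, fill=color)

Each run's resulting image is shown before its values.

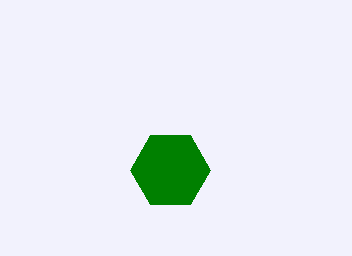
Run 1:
center_x = 170
center_y = 170
radius = 40
color = 'green'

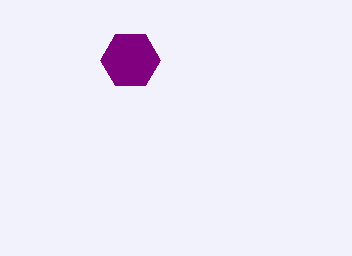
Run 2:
center_x = 130; center_y = 60; radius = 30; color = 'purple'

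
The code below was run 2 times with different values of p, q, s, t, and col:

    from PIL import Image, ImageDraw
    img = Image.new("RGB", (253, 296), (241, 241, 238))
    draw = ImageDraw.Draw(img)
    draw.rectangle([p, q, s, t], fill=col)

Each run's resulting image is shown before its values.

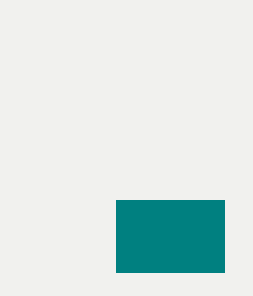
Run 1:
p = 116
q = 200
s = 224
t = 272
col = 'teal'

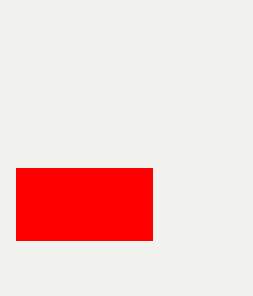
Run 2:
p = 16; q = 168; s = 152; t = 240; col = 'red'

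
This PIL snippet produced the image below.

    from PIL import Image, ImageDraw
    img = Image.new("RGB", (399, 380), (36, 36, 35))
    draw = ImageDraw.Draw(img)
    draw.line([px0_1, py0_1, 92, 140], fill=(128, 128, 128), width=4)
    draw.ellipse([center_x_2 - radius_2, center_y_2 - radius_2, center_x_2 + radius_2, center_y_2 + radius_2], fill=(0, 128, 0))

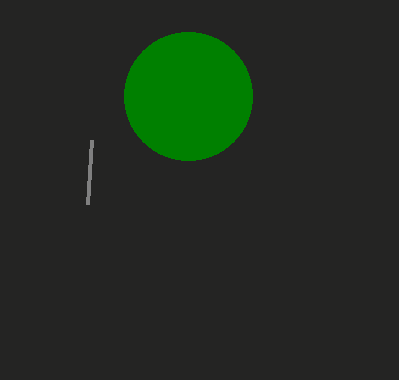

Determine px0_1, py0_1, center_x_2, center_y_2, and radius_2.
px0_1 = 88
py0_1 = 204
center_x_2 = 188
center_y_2 = 96
radius_2 = 64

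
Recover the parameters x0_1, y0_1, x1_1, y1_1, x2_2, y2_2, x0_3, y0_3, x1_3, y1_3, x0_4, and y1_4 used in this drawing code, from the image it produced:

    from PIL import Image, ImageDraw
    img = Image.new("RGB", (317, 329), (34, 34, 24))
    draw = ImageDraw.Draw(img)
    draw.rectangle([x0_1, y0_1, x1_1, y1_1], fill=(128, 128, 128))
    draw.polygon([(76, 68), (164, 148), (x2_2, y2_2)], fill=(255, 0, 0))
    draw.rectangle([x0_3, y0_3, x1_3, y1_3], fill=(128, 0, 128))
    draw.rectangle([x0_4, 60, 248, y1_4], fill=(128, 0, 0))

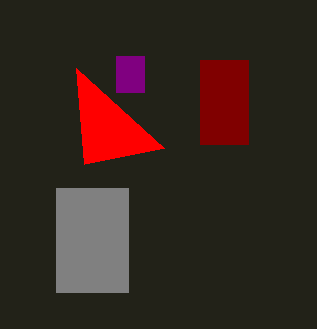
x0_1 = 56; y0_1 = 188; x1_1 = 128; y1_1 = 292; x2_2 = 84; y2_2 = 164; x0_3 = 116; y0_3 = 56; x1_3 = 144; y1_3 = 92; x0_4 = 200; y1_4 = 144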